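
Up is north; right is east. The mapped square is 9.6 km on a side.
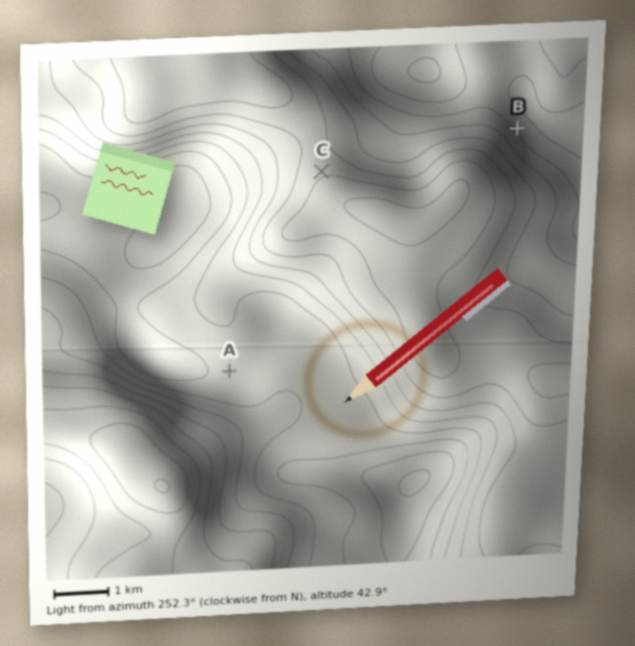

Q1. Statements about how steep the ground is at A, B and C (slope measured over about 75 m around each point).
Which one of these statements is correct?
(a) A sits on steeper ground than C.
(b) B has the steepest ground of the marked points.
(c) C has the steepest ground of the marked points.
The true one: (b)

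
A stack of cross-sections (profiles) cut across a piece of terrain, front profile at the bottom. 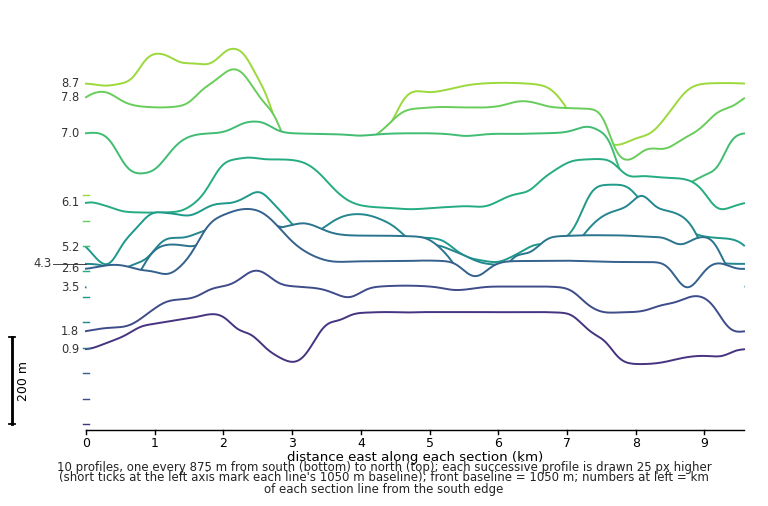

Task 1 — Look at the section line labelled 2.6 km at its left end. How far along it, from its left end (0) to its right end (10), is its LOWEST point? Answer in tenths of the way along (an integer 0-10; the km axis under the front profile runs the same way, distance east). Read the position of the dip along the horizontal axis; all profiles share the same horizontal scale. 9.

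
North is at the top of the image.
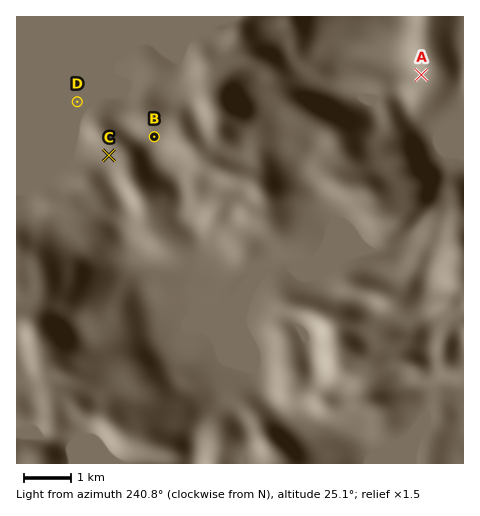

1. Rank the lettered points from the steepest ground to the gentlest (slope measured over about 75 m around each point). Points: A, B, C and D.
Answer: B A C D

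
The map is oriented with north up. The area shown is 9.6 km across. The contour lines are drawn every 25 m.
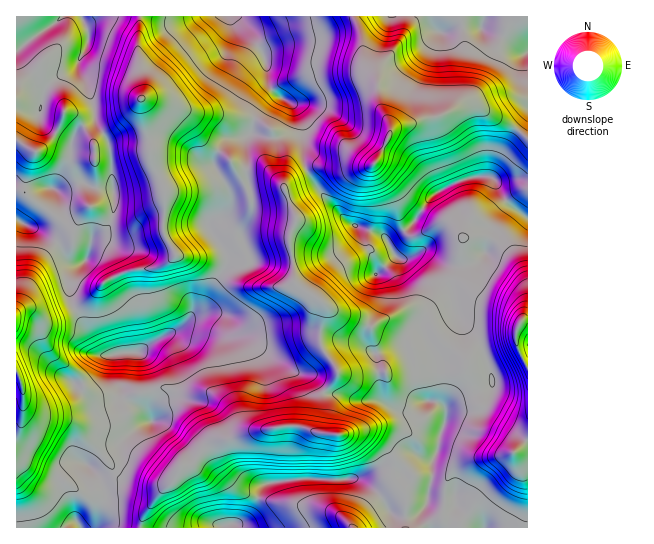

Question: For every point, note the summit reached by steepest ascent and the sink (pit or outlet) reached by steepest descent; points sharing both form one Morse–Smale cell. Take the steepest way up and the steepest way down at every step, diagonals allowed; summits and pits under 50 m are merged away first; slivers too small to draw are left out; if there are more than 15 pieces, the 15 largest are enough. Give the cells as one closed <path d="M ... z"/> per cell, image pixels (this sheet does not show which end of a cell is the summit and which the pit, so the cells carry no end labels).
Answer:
<path d="M262 169l-17 2 6 26-16 6-12 14-14 8 2 6 13 18 4 10-3 10-10 13-11 23-22 22-31 16-14 10 6 4 2 9 6 31-2 18 3 6-14 6-17 15 0 20-2 7-10 7-12 1 7 12 1 10-12 29 46 0 8-18 9-13 19-19 5-11 10-3 19-20 6-4 16-1 23-8 33-6 15 2 17 5 4-38 10-12 5-10 20 3 27-4-6-12-7-30-3-4-36-14-38-29-6-44 7-21-13-32-14-13z"/><path d="M150 99l-9 0-14 18-23 17 7 17 1 34 3 10-2 18-5 14-16 11-7 23-10 6-7 11 4 25 27 52 40-3 12-9 31-16 22-22 11-23 10-13 3-10-4-10-15-20 0-4 12-6 6-6 2-7-1-16-15-25 4-14-17-14-7-11-16-17z"/><path d="M407 309l-26 11-10 7 6 28 8 17-27 3-20-3-5 10-9 9-4 28 1 14-19-6-15-2-33 6-23 8-12 0-6 2-23 23-10 3-5 11-19 19-12 17-4 13 83 1 6-4 12-1 11-10 9-26 4-3 12-3 21-2 47 1 41-9 13 2 12 11 18 7 3-12 0-17 5-11 3-17 5-12 0-13-5-7 1-37-16-30-2-9 2-7-10-7z"/><path d="M486 176l-28 5-23 12-7 8-16 24-23 15-1 3 7 12 4 4 8 0 11-6 7 0 12 10 14 24 5 26 5 9 16 16 14 35 1 12-16 8 4 10 37 22 9 0 2-2 0-57-9-15-3-8 0-12 5-9 7-3 0-138-14-2-17 2z"/><path d="M354 16l-118 1 25 33 6 15 1 18 9 12-7 2-10 10-5 10-4 17 15 3 13 0 8-4 6-8 0-20 10 22 0 30 4 12 8-2 20 1 10-3 24 2 10-9 12-25-2-10-9-17-4-29-12-16-3-26z"/><path d="M25 345l-9 1 0 181 75 1 5-5 9-24-1-10-8-14 9 2 10-5 6-10 0-20 17-15 13-6-10-13-15-7-5-4-2-8-4 10-22 0-14-10-6-8-12-6-23-23z"/><path d="M474 104l-12 0-19 11-21 4-28 9-15 30-10 9-54 0-8 3 12 20 30 33 30 10 8 8 23-14 25-34 23-12 21-5 12 1 6 4 17-2 14 0 0-41-14-11-23-11z"/><path d="M430 16l-75 1 6 18 3 26 12 16 4 29 11 24 31-11 21-4 19-11 12 0 17 12 23 11 13 10 1-84-50-28-17 0-15 7-8 0-6-6z"/><path d="M307 171l-13 5-10 10 12 31-7 21 4 23 0 18 9 10 31 22 37 16 36-18 7 2 13 8 9-10 12-4 6-4-2-14-10-18-8-10-8-6-7 0-11 6-10-2-15-22-33-12-30-33z"/><path d="M475 392l-20 8-10 10 0 12-5 12-3 17-5 11 0 17-3 12-18-7-9-9-7-3-16-1-23 7 18 11 19 26 17 2 8-2 5-6 7 19 98-1 0-102-11 0-30-16-7-6z"/><path d="M235 16l-95 1-3 30 7 40-3 11 20 3 16 8 16 17 7 11 17 14 10-12 23-4 5-18 5-10 10-10 7-2-9-12-1-18-6-15z"/><path d="M18 220l-2 1 0 124 9 0 13 7 23 23 12 6 6 8 14 10 22 0 5-10-1-35-20 1-2-2-26-54-3-21 4-8 8-5-13-5-13-20z"/><path d="M358 479l-60 0-33 5-5 6-8 23-9 8-14 3-5 3 205 0-7-16-4 4-8 2-17-2-13-20z"/><path d="M139 16l-58 1 7 13 0 13-9 18 0 9 6 11 8 21 3 21 7 10 15-8 10-8 16-24-7-46z"/><path d="M66 112l-3 3-8 20-14 14-6 3-19-11 0 41 11 5 16 0 11 2 9 0 15-6 5 0 12 5 18 1-2-38-4-13-4-5-8 9-1 3-13-23-7-7z"/>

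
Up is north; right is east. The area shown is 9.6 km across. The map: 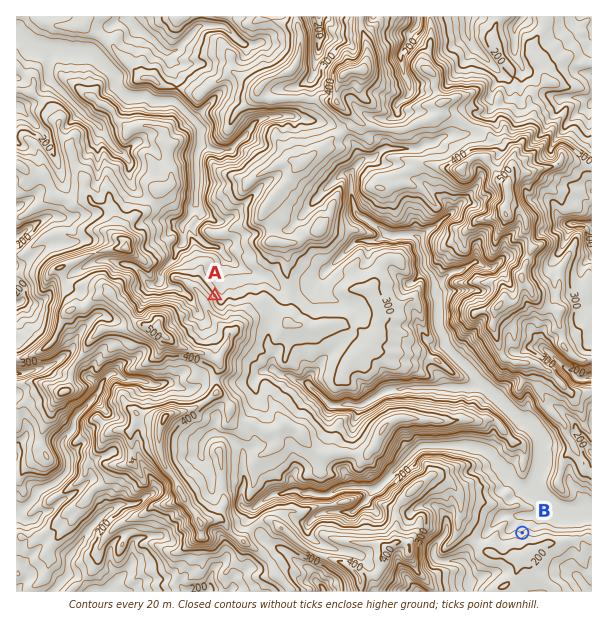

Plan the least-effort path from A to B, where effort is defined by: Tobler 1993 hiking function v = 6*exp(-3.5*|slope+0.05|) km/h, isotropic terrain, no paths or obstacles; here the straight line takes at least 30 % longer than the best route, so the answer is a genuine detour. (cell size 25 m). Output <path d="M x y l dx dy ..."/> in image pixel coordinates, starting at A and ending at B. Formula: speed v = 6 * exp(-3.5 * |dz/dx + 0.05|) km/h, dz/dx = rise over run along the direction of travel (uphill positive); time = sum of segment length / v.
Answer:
<path d="M215 296l1 1 2 3 1 2 3 1 2 0 3-1 3 0 3 1 18 0 15 8 4 0 45 22 11 0 54 27 39 0 21 11 7 7 36 18 3 3 6 3 27 27 6 3 5 5 3 6 0 60 1 3 0 3-1 3-2 1-6 12 0 2-3 6"/>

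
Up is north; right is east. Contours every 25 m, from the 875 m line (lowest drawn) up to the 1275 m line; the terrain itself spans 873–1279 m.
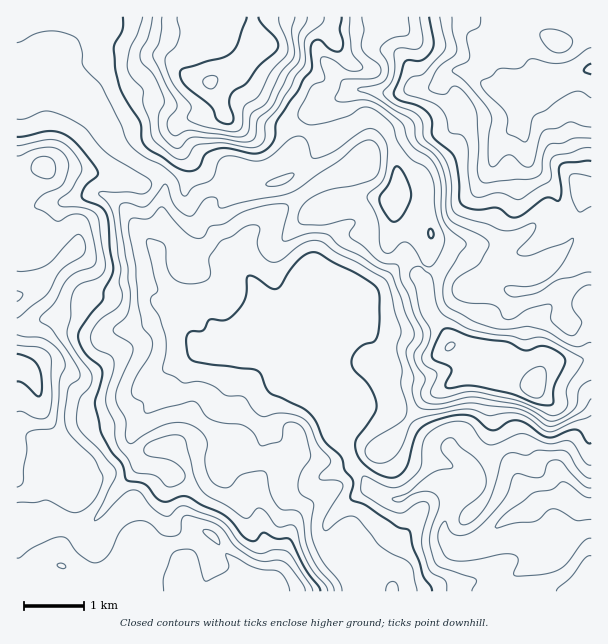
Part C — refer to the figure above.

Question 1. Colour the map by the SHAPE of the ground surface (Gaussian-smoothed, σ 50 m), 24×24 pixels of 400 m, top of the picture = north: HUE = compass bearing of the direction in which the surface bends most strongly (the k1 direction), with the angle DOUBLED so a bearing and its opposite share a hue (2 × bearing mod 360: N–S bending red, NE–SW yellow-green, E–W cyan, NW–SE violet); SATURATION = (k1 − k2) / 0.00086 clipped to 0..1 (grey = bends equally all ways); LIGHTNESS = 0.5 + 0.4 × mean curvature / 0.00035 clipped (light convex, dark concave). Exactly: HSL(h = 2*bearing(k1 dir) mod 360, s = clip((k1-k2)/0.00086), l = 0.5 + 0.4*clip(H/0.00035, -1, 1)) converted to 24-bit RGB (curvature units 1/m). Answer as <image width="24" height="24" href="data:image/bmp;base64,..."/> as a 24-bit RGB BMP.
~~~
<image width="24" height="24" href="data:image/bmp;base64,Qk32BgAAAAAAADYAAAAoAAAAGAAAABgAAAABABgAAAAAAMAGAAATCwAAEwsAAAAAAAAAAAAAl1FynlZBSs1zc1iwY5BuQ1KGz86ZWF6VZJqnf267tNXlz/DcdGzlgQCdZXuMmrifnNeWTV3eh1zTym3DPp6WV625Ula82p6uUWW2kq3QY2yzbkyDvnd3Q2V0k8iQrGSWUs11VP3wqiVG8NyWIwwpnU+GapiJaptt3daFHjxBQT0ZnlZhtoKlflqTOG5Kk9VjV35fiphdjGsxSGKJt4+LfLm/Nh+Mo+z30frmJAcsSNk5+bWRDQsorXh2h5+abY6t74+BDAYt+1hUBFUSTaBKiGqguI+QNsqncYNIiDxq27iQBWlLyJZ8Ys6JGGDcitw+jCUifCNijcpEwrtB3kDMEpI9ftKhXAkO9EZco1T+Fn3s+MXeHHlVIVkjmLo4aTYOas3QQnuvwqRm6o2uALBvzT1wR0sf0dc2SSxLhb2as1hrrqNJJWsv8MSwMwAd6bYpAJYBViUEMp9B2K1MhUensUx0MB2X53RNP8RJekiDl+W3kti6dRmrsxM8Tb5YpcRVS2d7Q4U7xGN8wUplhdrikgDD4yb/tOOsccCqOFC2mVKZx7dPdS5ixrtRIwkq1eejmCMmGdsrT7A7qHI+Ey9FQ73T4K3ao33CamW5oaa+Kyd+5/jTKyCraB5hJ8OK973U10dXGyUSPj4g05tYTpGKZwgzi/8KAOMVm1e8vPCzM0JdY7pXakORLXZih6BPsIBZU2dkp6RlMZCguuI2exBQbYebaH1nRV05/ypu50BKFEMqh64ULQYGD8Ibzv3tEY7/WM9v2K1vijaqj71lLk5GQZB1S6SUuY59e2OhqoiBXlR2iFNNgmlygXtldIR3VEWOMG7O/8z468j/tsz8ucr/zfT+Mqt/aSVowM3swovbgtbo01HevGLDU5JvO35JXWtHfndYhG9qnnODdGl/fHCReXqRgpKQRStkw0Lo+PZUOsgvpGNLRcGXV9dQ3b7vg2P3kpg02ZZZVSobKkAjtIZKwo/AZEyNfl52gIVgZ3dXiINZa3aBeo6EdYGDi3eGN0mHHmgd1/R8z+f4h737vYPyNdnL3qYejw8SYYkheJMnv2unnU2bOtBHPYaRhE53g2SFm4toY36LloeNbIeEcYN2d396b2l+bTV8vkq0tv+9fzo1lFgsGFIv3oVnfiFG0H414LPsy699OUw1ico5ldKLMiJpkUBpY49QjLWZXV+RkIZlbo+BdnaCfnZzZEFFSSBJle2K7+ZkFyATfoUzUjYbL1EOzi7DnszXd1pS5XOmsWHExfDVRn24NSlzrlrCjL2oZI5ccTxoxpJYNXwzaElJZSgfeCI5DOp1muJm25dXRD+bTKeUYp3hyKPsJ918LIwffV2BUpKV79/QuMF0MzeDTiFTfJhDyI5LdmtIO3OFtZLM6WiQFCIrj8bfa6fm4sO0MVaK1/bJcInij4PXi0jWKIcxyEB1t2OSWZF5NbjH3PPY6LzXMgMxQ64pfihzgdxZzmmJMV4vF0gc5WLO5NP1K8eZOCtI6NN/JZSPy/+dHzRWrFGHN3CI6JnEKzJ5yJBdl5NSi4cUIVMANw4AnBuNnunIBUrXxodPMrit36DxqW7qAJkxHrwpunXbN0P2+NPcVHbE+fi3CScuMn6Hs1WwUoqwrBGl7Oa8q1/h3urtgIrYSXrvlMDugQArlVcMhNl7PX2FSEsWSrAf4JDUyVIjHlkUHkgo//s7iEnP7PfUhzOeDzEytsFOMQ5JavG3p927QXDJ6cnNvzysfD5YXgg8ykzX3vW+Xx4NLg4FUP8oO/zBJGllvnyj3naSDCcmf/9VIOZBlRo/1VmHMVGFOb46Dgxef9xuqLpxSVktm5Enizk7fjN7cE58PHGg99Tvxov/ztf9zf7vWmUVJHF/TrKwwpHbsYv5zP/03IrnTy2UuZFNrWq5LmWTLra9n4VLdpU7bIB1jItxkXpvbTV1f2WhObKVbjURsZ0vlOFjyTJv3Mq8H3JwLm0sEXcen+kAMzMAUDwKnh53qeafiDGvbypIN3tCS7KnxIW0hHF+mGdojViKUVaQuXSSTiJlve3VrdTl4Kfdtn6lyoJsc5Q/GcDctANni/f/vfL2aA5nBVUFmZMBhylCjWBue45OSGIXR3QWZYNZcn5kgmmAWmSQVIGyioHcsdNzgYZDbXFExnaN3r7V1/TwIwAzw//NcIYfhgQKi99DmKjgT6nkdUGGfJ2MiD+a0snmTTvIknOsV3GdZKeASIZ7S2hag1BUtIx3sbKHYnaAgq9gts5i2hhNDVjgteF9Pi+Ho3nKpuKrZoOOaCx6Z4ufgHSVY6KvkahjtF6q"/>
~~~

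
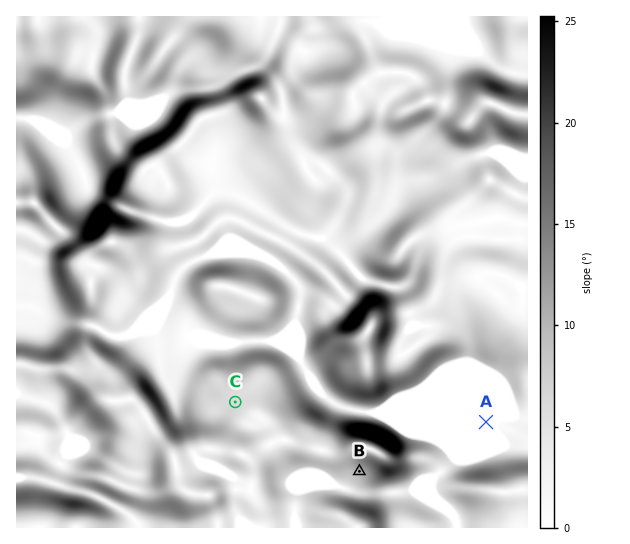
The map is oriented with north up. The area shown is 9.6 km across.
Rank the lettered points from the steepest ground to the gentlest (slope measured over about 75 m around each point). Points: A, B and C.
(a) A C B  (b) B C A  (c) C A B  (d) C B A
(b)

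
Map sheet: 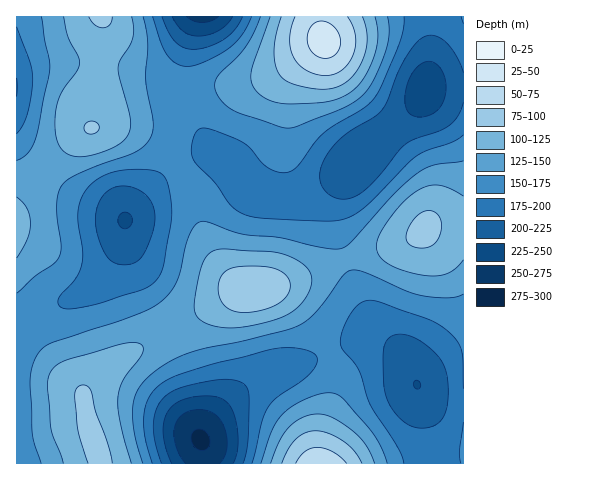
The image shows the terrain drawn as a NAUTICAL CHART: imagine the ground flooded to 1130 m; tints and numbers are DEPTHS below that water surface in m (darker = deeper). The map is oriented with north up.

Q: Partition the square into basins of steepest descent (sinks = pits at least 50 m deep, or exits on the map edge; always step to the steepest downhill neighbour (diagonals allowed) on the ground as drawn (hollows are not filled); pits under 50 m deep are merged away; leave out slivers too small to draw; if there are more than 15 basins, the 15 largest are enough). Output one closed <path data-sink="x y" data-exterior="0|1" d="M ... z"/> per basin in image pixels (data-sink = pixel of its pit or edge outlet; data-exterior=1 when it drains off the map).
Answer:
<path data-sink="425 89" data-exterior="0" d="M463 16l-142 0-1 9 4 16-43 30-11 6-33 8-77 3-27 5-25 9-8 8-8 17 31 1 25 8 13 8 10 11 13 21 9 20 12 41 13 25 12 15 15 12 15 0 21-5 62-24 56-15 15-7 14-12 36-3z"/><path data-sink="125 221" data-exterior="0" d="M117 127l-22 0-14 7-30 28-35 44 1 98 43 65 23 26 4-7 11-12 22-17 108-62 11-6 10-1-13-7-22-27-9-19-14-47-24-40-19-14z"/><path data-sink="201 440" data-exterior="0" d="M272 289l-29 1-15 7-108 62-33 29-3 5 1 16 16 55 218-1 3-30 12-42 2-13-4-18-9-20-21-28-15-15z"/><path data-sink="417 384" data-exterior="0" d="M463 224l-35 2-14 12-15 7-45 11-59 24-34 8 15 2 18 14 24 29 14 27 4 18-2 13-12 42-2 31 144-1z"/><path data-sink="203 17" data-exterior="1" d="M320 16l-218 0-2 58-8 52 8-16 8-8 25-9 27-5 77-3 33-8 11-6 43-30z"/><path data-sink="17 87" data-exterior="1" d="M101 16l-85 1 1 188 34-43 23-22 18-13 9-67 1-42z"/>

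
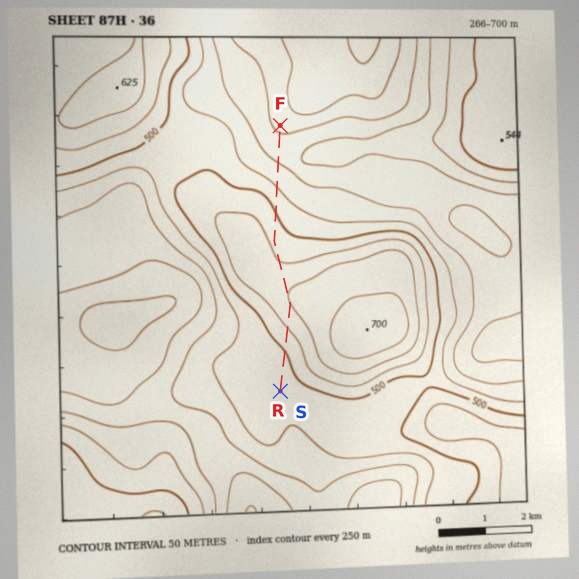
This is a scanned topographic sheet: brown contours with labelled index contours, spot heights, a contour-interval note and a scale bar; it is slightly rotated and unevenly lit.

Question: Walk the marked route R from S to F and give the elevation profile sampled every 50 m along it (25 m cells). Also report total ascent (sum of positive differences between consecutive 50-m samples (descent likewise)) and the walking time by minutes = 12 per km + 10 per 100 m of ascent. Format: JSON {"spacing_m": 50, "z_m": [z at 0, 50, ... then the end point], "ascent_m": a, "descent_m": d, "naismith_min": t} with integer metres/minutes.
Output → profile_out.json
{"spacing_m": 50, "z_m": [472, 473, 474, 475, 476, 477, 478, 480, 481, 482, 484, 486, 488, 490, 493, 496, 500, 504, 508, 513, 518, 524, 529, 535, 541, 547, 553, 558, 564, 570, 575, 580, 585, 590, 594, 598, 600, 601, 601, 600, 599, 597, 594, 591, 587, 583, 578, 573, 569, 564, 560, 556, 553, 551, 549, 547, 546, 544, 543, 542, 541, 539, 537, 534, 531, 527, 524, 520, 517, 514, 510, 507, 503, 500, 497, 493, 489, 485, 481, 476, 471, 465, 459, 453, 447, 441, 435, 429, 423, 418, 414, 409, 405, 402, 398, 395, 392, 388, 384, 380, 376, 372, 367, 362, 357, 353, 349, 345, 341, 339], "ascent_m": 129, "descent_m": 262, "naismith_min": 78}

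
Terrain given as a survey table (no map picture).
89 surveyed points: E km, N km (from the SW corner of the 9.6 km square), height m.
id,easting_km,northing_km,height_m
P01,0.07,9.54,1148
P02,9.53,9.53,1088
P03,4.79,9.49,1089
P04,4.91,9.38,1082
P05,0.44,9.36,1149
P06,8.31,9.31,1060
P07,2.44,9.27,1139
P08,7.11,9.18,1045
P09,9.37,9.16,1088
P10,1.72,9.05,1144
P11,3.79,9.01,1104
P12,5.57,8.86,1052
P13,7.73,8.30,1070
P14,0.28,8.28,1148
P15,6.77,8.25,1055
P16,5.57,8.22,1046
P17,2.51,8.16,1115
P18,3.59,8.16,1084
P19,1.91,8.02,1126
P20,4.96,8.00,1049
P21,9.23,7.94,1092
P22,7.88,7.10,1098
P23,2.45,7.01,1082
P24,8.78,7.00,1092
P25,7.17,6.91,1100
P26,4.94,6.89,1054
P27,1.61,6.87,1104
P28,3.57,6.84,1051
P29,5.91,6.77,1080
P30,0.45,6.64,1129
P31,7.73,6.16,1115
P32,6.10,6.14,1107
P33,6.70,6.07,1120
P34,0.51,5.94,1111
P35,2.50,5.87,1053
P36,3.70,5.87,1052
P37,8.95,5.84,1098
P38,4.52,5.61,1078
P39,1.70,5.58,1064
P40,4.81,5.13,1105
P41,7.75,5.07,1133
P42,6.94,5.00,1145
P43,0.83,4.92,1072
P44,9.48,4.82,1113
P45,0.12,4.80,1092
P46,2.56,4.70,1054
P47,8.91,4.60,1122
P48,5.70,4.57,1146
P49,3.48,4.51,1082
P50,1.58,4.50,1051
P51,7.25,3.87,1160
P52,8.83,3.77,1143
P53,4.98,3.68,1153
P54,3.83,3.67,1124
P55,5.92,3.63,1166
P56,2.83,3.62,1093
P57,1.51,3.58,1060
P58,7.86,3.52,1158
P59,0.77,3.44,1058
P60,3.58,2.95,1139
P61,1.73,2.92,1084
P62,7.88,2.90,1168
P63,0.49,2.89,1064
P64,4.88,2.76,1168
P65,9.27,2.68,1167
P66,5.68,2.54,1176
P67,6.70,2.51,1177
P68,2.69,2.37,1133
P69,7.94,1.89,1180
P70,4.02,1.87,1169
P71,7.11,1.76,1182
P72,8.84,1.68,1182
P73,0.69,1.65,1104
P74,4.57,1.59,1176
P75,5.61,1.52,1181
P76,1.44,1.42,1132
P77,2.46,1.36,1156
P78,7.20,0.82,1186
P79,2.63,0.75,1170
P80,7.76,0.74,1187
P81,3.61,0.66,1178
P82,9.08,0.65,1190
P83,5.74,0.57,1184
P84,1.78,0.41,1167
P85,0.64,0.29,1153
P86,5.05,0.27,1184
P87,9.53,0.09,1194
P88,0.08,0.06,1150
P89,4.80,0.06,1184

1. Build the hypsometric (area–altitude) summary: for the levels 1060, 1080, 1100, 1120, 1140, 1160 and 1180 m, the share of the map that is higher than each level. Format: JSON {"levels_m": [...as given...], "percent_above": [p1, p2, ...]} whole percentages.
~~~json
{"levels_m": [1060, 1080, 1100, 1120, 1140, 1160, 1180], "percent_above": [86, 74, 60, 49, 38, 25, 10]}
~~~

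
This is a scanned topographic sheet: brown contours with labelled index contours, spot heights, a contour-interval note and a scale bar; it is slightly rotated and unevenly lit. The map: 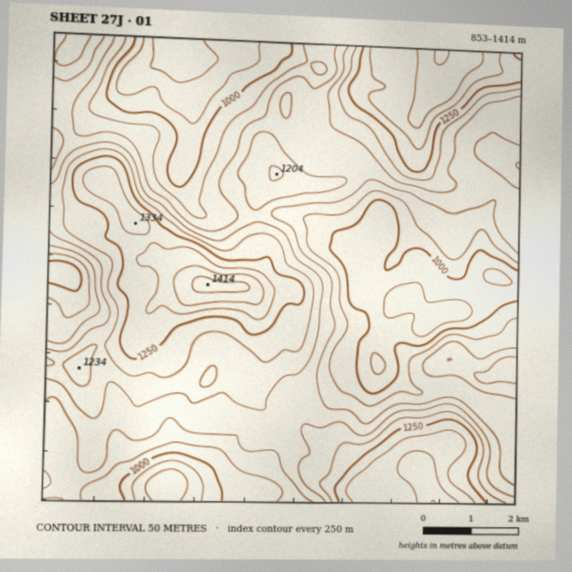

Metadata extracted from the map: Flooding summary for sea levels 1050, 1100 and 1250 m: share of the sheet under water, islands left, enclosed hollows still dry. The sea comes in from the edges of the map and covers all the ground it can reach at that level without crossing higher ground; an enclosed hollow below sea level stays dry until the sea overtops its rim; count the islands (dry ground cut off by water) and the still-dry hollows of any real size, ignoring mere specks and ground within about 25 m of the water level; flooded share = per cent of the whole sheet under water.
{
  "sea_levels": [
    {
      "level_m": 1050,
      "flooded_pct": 25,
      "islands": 0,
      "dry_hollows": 0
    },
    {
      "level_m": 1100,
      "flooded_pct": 41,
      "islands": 0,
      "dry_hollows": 0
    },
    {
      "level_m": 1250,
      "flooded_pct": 82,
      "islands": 1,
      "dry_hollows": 0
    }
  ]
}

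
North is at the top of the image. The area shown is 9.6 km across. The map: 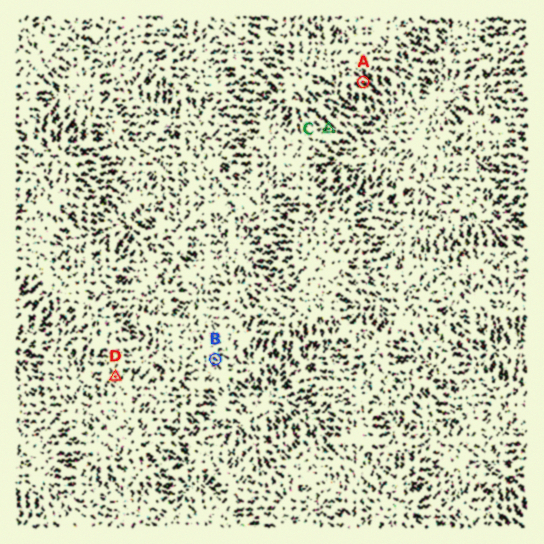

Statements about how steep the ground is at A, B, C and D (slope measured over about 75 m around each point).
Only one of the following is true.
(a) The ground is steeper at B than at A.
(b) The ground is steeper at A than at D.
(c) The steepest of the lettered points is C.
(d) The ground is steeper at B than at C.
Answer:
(b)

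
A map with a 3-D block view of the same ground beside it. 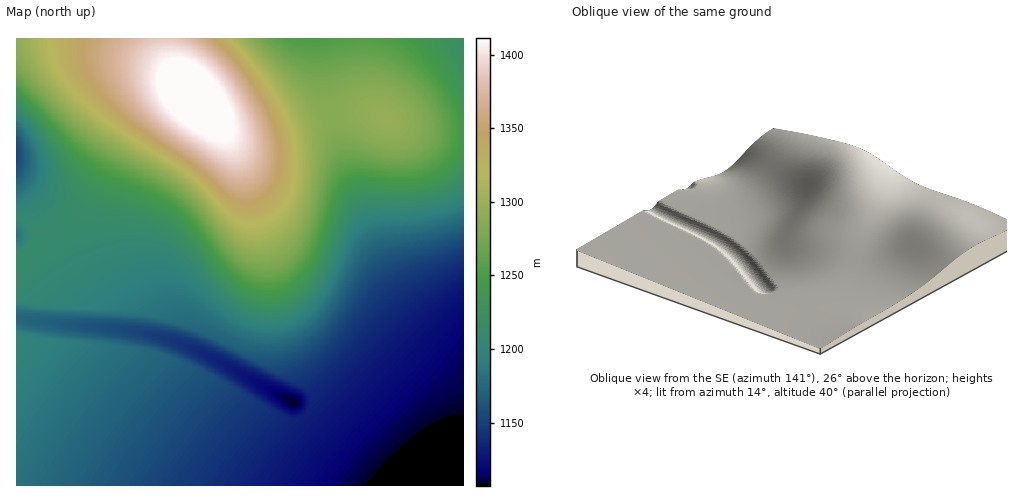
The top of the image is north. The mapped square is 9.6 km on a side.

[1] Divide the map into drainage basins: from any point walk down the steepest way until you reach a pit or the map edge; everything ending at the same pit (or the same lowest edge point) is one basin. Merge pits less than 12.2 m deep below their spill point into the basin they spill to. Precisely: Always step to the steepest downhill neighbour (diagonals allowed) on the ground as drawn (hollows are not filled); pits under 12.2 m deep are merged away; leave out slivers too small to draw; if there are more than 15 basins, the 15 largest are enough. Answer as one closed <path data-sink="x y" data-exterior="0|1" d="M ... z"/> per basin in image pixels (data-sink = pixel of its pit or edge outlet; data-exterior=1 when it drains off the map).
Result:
<path data-sink="463 485" data-exterior="1" d="M362 38l-197 1 2 14 7 16 17 24 32 37 17 30 26 83 21 102 10 25 15 24-2 17-6 6-9 4-14-3-95-52-38-13-36-6-65-5-30-4 0 148 447-1 0-354-53-3-19-6-13-7-9-12-5-15z"/><path data-sink="293 401" data-exterior="0" d="M189 93l-18 2-25 14-17 18-36 64-20 26-14 12-25 13-9 11-9 4 0 80 31 5 75 6 39 8 25 10 35 17 60 35 14 3 9-4 6-6 2-17-15-24-10-25-10-38-8-50-23-81-7-18-16-28z"/><path data-sink="17 154" data-exterior="1" d="M165 38l-149 1 0 178 10 4 5 5 4 7-1 9 25-13 22-21 15-22 24-45 13-18 13-14 25-14 8-2 12 0-22-33z"/><path data-sink="463 39" data-exterior="1" d="M463 38l-100 0 1 43 3 16 6 12 10 8 28 11 17 2 35 0z"/><path data-sink="17 235" data-exterior="1" d="M18 218l-2 0 1 38 8-3 10-14 0-6-4-7-5-5z"/>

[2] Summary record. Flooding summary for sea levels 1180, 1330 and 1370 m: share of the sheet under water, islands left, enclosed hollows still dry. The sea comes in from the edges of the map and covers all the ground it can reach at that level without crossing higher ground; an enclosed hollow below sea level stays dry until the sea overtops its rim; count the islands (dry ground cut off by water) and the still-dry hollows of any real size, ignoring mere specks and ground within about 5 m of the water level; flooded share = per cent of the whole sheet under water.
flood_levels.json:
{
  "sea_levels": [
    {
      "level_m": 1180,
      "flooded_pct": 38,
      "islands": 0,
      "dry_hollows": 0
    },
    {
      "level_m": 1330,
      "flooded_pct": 88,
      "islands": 0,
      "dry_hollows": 0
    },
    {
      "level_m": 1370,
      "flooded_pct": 93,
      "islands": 0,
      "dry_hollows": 0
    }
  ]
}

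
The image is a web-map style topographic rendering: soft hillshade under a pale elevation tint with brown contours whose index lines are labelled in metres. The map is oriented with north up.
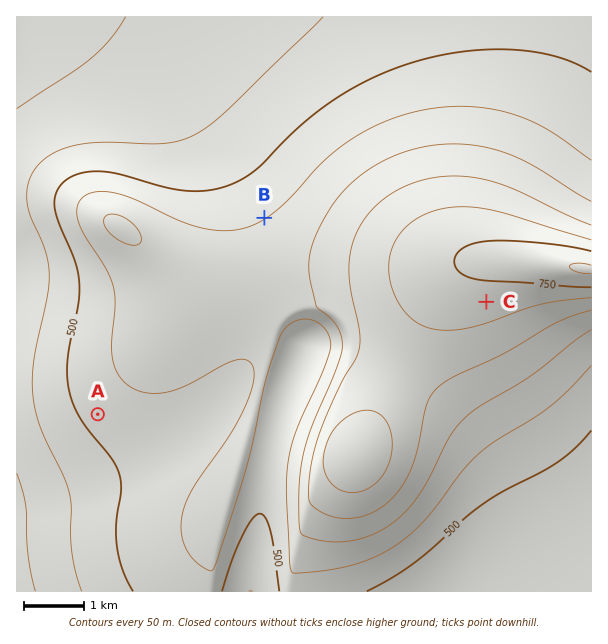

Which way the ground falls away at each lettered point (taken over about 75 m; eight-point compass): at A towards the SW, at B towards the NW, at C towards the S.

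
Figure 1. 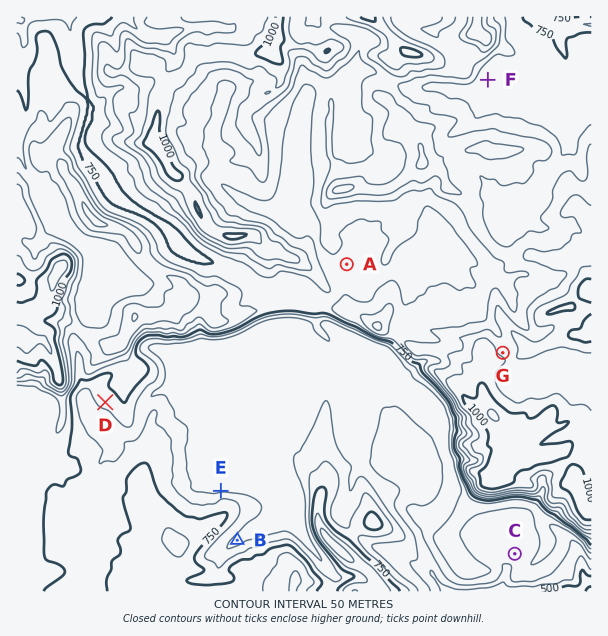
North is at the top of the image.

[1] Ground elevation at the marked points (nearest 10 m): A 780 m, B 640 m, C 640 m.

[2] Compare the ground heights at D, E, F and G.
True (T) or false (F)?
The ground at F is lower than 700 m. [F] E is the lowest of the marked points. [T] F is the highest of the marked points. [F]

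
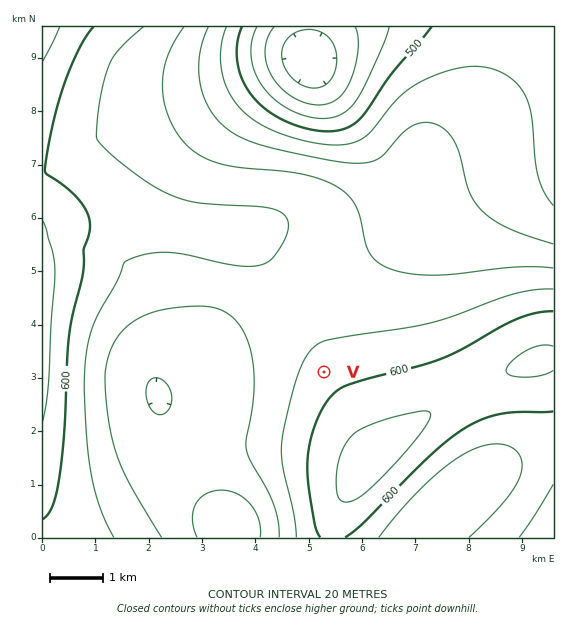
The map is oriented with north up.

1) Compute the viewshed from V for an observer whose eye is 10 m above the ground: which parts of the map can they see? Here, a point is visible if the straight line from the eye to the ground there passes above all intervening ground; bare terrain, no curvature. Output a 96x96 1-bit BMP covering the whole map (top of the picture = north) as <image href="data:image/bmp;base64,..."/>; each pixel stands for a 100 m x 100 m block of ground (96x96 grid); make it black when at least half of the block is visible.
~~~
<image width="96" height="96" href="data:image/bmp;base64,Qk2+BAAAAAAAAD4AAAAoAAAAYAAAAGAAAAABAAEAAAAAAIAEAAATCwAAEwsAAAIAAAAAAAAA////AAAAAAD////8AAAAAAAAAAD////8AAAAAAAAAAD////8AAAAAAAAAAD////8AAAAAAAAAAD////8AAAAAAAAAAD////8AAAAAAAAAAD////8AAAAAAAAAAD////+AAAAAAAAAAD////+AAAAAAAAAAD/////AAAAAAAAAAD/////AAAAAAAAAAD/////gAAAAAAAAAD/////wAAAAAAAAAD/////4AAAAAAAAAD/////8AAAAAAAAAD//////AADgAAAAAD//////gAP4AAAAAD//////4A/8AAAAAD//////8B//gAAAAD///////H//wAAAAD//////////8AAAAD//////////+AAAAD///////////gAAAD///////////wAAAD///////////8AAAD///////////+AAAD////////////gAAD////////////4AAD/////////////AAD/////////////4AD//////////////AD//////////////4D//////////////8D//////////////+D///////////////D///////////////D///////////////D///////////////j///////////////j///////////////D///////////////D///////////////D//////////////+D//////////////+D//////////////8D//////////////4D//////////////gD//////////////AD/////////////8AD/////////////4AD/////////////wAD/////////////gAD/////////////gAD/////////////gAD/////////////gAD/////////////wAD/////////////wAD/////////////wAD////4A///////4AD////gAH//////4AD///+AAA//////8AD///4AAAH/////8AD///wAAAAP////+AD///gAAAAAA///+AD///AAAAAAAf///AB//+AAAAAAAf///AAf/+AAAAAAAP///gAH/8AAAAAAAP///wAB/4AAAAAAAP///wDA/wAAAAAAAP///4Dx/gAAAAAAAP///8D//gAAAAAAAH////D//AAAAAAAAH////j//AAAAAAAAH////z//AAAAAAAAH////7/+AAAAAAAAD+B////+AAAAAAAAAAAf///+AAAAAAAAAAAf////AAAAAAAAAAAP////AAAAAAAAAAAP////AAAAAAAAAAAH////AAAAAAAAAAAD////AAAAAAAAAAAD////gAAAAAAAAAAB////gAAAAAAAAAAB////gAAAAAAAAAAA////wAAAAAAAAAAA////wAAAAAAAAAAAf///4AAAAAAAAAAAP///8AAAAAAAAAAAD///+AAAAAAAAAAAA////AAAAAAAAAAAAf///wAAAAAAAAAAAP///4AAAAAAAAAAAH///8AAAAAAAAAAAH///+AAAAAAAAAAAA="/>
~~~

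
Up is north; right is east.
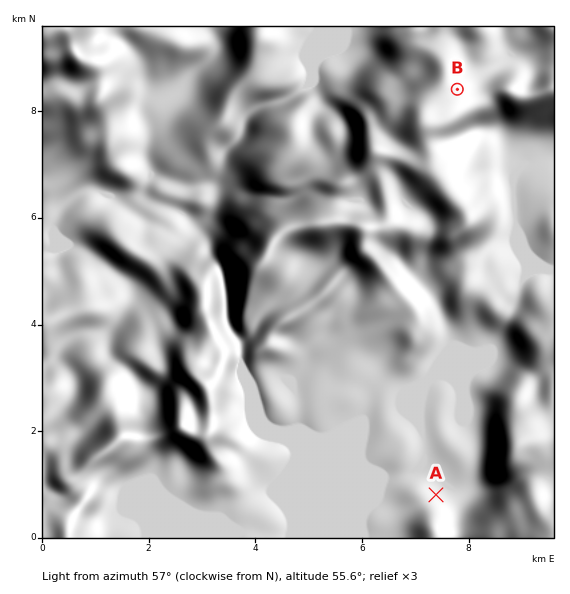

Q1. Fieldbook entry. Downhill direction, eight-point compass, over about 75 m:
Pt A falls NE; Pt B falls NE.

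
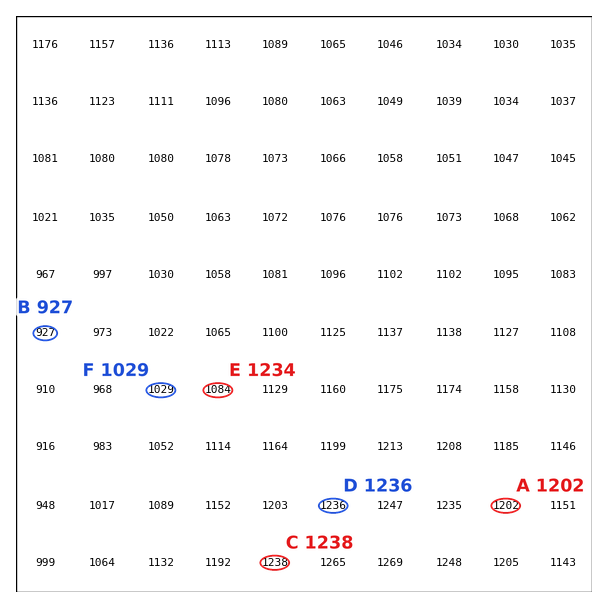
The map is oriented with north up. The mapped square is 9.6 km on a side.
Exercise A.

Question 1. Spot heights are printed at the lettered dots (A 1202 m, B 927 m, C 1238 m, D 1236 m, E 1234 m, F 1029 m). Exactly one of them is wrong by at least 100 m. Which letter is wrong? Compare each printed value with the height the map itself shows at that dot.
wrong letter E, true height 1084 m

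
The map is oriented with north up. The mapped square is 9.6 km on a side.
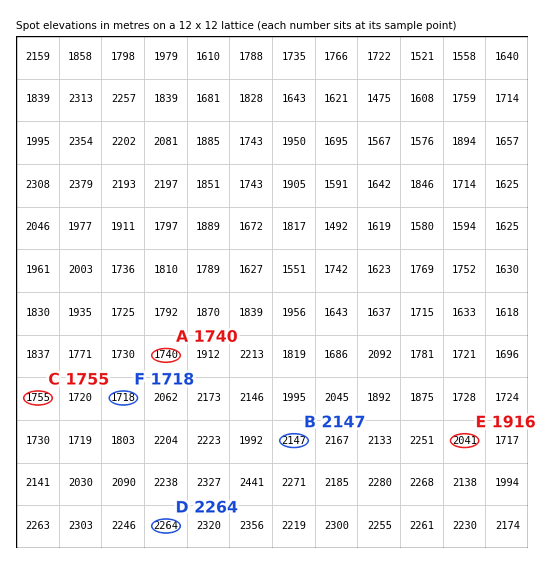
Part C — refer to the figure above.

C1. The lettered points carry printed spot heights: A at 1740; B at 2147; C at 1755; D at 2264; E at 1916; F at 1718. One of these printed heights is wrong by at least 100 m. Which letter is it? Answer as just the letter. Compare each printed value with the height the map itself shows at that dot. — E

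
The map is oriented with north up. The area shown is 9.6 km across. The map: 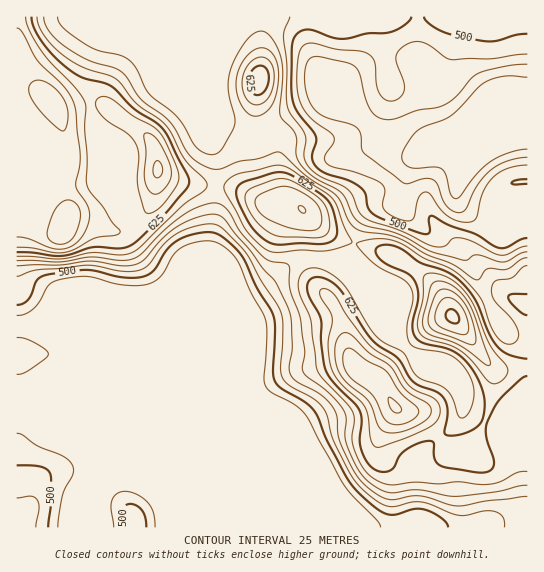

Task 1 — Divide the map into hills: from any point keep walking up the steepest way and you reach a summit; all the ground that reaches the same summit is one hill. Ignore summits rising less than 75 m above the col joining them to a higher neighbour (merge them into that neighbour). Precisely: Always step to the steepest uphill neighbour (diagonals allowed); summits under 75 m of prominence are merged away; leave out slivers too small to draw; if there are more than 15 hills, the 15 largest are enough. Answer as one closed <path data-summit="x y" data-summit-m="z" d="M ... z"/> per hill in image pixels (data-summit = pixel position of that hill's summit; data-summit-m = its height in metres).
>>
<path data-summit="453 317" data-summit-m="755" d="M527 16l-407 1 4 16 7 6 7 0 37-16 48 0 36-3 24 5 8 4 12 12 16 32 59 60 37 19 7 0 15-7 6 1-24 9-7 7-4 8-5 28-4 6-20 3-11 7-11 19-7 24-23 4 7 3 17 15 9 16 33 35 3 7 15 16 20 19 14 7 10 8 8 15 0 5 7 8 44 16 11 8-1 80-3 4-30 1-10 4 47-1z"/><path data-summit="65 225" data-summit-m="725" d="M119 16l-103 1 0 309 21-1 42 16 18 17 19 27 0 17-23 55 4 14-4 16 1 8 3-8 8-7 9-4 10-14 84-203 8-64 0-37-3-15 12-28-4-21 0-20 7-20 12-19 13-13-78 1-37 16-7 0-7-6z"/><path data-summit="395 407" data-summit-m="728" d="M317 259l-12 0-12 4-26 21-27 14-37 89-88 88 19 2 16 10 11 11 4 8 4 22 14 0 46-46 8-17 12-8 16 2 13 6 7 9 0 11-10 8-84 35 288 0 12-4 30-1 4-9 0-75-11-8-44-16-7-8 0-5-8-15-10-8-14-7-30-29-8-13-33-35-9-16-21-18z"/><path data-summit="302 210" data-summit-m="701" d="M319 100l-5 0-19 9-40 24-10-1-18-7-3-8-11 26 3 15 0 37-7 60-87 213 81-81 37-89 23-11 32-26 10-2 28 1 17-3 7-24 11-19 11-7 20-3 4-6 5-28 4-8 7-7 24-9-6-1-15 7-7 0-21-12-12-4-21-20-15-4z"/><path data-summit="259 79" data-summit-m="645" d="M259 20l-5 1-14 14-16 28-3 11 0 20 6 31 18 7 10 1 59-33 5 0 35 15 5-1-40-41-14-28-14-16-12-5z"/>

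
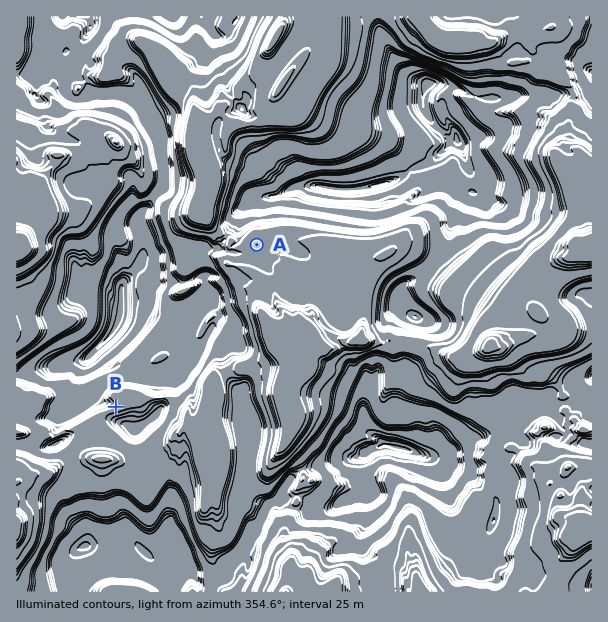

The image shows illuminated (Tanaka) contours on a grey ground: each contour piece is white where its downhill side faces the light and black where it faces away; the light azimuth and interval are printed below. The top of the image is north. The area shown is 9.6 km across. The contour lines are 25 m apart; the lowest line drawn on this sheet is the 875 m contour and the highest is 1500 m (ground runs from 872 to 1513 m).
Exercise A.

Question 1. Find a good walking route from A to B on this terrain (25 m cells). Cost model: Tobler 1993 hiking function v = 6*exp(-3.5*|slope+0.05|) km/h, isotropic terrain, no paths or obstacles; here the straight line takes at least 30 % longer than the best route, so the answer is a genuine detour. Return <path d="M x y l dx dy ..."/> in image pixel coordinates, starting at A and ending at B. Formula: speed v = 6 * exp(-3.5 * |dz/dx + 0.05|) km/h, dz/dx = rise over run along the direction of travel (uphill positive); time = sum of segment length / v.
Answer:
<path d="M257 245l-21 42 0 19 6 12 0 5-3 6-30 30-8 15-3 3-1 3-11 10-3 2-3 3-3 1-10 0-3 2-9 0-15 7-14 0-3 2-7 0"/>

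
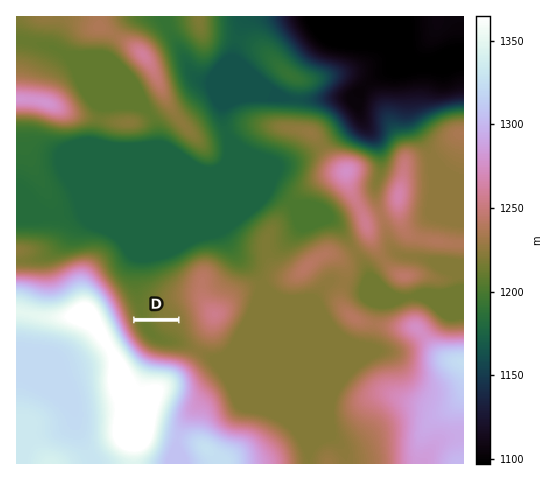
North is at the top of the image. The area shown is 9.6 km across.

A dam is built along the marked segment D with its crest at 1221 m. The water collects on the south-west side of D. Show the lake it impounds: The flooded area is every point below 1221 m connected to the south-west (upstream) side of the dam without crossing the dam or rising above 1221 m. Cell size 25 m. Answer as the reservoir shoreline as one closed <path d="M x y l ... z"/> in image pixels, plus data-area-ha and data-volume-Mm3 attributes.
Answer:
<path d="M175 322l-39 0-1 1 7 13 6 7 7 3 11 2 20-1 2-1 0-4-13-20z" data-area-ha="48" data-volume-Mm3="2.27"/>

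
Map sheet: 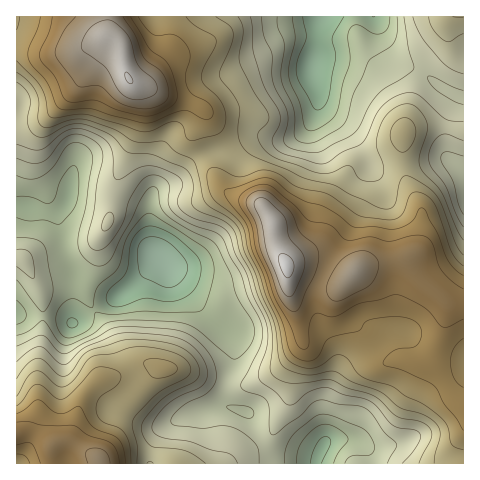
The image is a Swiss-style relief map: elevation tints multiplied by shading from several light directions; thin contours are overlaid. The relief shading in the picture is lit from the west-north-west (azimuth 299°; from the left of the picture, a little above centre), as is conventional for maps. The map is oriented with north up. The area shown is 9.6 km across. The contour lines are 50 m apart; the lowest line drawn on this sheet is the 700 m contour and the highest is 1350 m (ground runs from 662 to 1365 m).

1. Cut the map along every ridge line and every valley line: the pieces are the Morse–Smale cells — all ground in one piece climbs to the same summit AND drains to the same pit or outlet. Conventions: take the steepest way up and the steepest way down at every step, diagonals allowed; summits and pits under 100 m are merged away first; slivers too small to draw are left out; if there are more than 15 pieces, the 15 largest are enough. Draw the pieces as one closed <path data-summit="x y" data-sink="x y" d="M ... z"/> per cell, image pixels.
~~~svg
<path data-summit="286 265" data-sink="322 17" d="M375 16l-55 1-4 33-5 16 7 25 0 13-8 21-10 10-17 6-24-1-21 15-27-4-9 4 23 36 11 6 21 6 9 7 8 14 3 24 11 20 13 2 27 12 12 2 6-2 14-14 18-6 24-3 7-4 5 17 9 11 24 20 16 1 1-206-25-12-18-14-29-12-11-15z"/><path data-summit="286 265" data-sink="159 258" d="M202 156l-6 2-22 24-16 7-5 5-4 12-1 18 0-7-7-9-30-10-42-4-3 9-11 9-15-1-13-5-10 0-1 108 44 3 15 6 57-36 25-28 3 0 39 48 33 29 2 6 0 16-9 28-1 16 1 3 5 3 18 5 17 29 7-7 17-35 3-26 11-24-5-30-9-27-1-24-13-28-1-17-8-14-9-7-21-6-11-6z"/><path data-summit="98 459" data-sink="159 258" d="M160 259l-3 0-25 28-57 36-15-6-44-2 1 149 211 0 8-8 28-14-14-27-5-3-20-6-1-4 1-16 9-28 0-16-2-6-33-29z"/><path data-summit="129 78" data-sink="159 258" d="M169 16l-153 1 0 78 5 4-5 16 1 91 10 0 13 5 15 1 11-9 3-9 42 4 30 10 5 5 3 10 0-17 4-12 5-5 16-7 22-24 6-3-7-19 7-14 2-12-11-6-33-10-27-11 12-2 22-27 3-9z"/><path data-summit="286 265" data-sink="322 447" d="M291 268l-3 1 0 17 10 34 5 30-11 24-3 26-17 35-8 7 15 12 37 4 0 6 147 0 1-58-12-10-20-32 0-4-7 4-8 0-24-6-23-25-12-7-12-14-6-12 0-9 6-9-6 2-8-1-20-9z"/><path data-summit="129 78" data-sink="322 17" d="M320 16l-149 0-1 29-3 9-22 27-12 2 27 11 33 10 11 6-2 12-7 14 7 19 9-4 27 4 21-15 24 1 10-3 7-3 10-10 8-21 0-13-7-25 5-16z"/><path data-summit="286 265" data-sink="159 258" d="M409 255l-7 4-33 5-13 6-16 21 2 13 11 17 17 12 23 25 24 6 8 0 7-5 0 5 20 32 11 10 1-101-17-2-24-20-9-11z"/><path data-summit="463 17" data-sink="322 17" d="M463 16l-87 0-1 3 6 26 11 15 29 12 18 14 24 12z"/><path data-summit="98 459" data-sink="322 447" d="M265 443l-29 13-8 7 87 1 2-3-1-3-37-4z"/>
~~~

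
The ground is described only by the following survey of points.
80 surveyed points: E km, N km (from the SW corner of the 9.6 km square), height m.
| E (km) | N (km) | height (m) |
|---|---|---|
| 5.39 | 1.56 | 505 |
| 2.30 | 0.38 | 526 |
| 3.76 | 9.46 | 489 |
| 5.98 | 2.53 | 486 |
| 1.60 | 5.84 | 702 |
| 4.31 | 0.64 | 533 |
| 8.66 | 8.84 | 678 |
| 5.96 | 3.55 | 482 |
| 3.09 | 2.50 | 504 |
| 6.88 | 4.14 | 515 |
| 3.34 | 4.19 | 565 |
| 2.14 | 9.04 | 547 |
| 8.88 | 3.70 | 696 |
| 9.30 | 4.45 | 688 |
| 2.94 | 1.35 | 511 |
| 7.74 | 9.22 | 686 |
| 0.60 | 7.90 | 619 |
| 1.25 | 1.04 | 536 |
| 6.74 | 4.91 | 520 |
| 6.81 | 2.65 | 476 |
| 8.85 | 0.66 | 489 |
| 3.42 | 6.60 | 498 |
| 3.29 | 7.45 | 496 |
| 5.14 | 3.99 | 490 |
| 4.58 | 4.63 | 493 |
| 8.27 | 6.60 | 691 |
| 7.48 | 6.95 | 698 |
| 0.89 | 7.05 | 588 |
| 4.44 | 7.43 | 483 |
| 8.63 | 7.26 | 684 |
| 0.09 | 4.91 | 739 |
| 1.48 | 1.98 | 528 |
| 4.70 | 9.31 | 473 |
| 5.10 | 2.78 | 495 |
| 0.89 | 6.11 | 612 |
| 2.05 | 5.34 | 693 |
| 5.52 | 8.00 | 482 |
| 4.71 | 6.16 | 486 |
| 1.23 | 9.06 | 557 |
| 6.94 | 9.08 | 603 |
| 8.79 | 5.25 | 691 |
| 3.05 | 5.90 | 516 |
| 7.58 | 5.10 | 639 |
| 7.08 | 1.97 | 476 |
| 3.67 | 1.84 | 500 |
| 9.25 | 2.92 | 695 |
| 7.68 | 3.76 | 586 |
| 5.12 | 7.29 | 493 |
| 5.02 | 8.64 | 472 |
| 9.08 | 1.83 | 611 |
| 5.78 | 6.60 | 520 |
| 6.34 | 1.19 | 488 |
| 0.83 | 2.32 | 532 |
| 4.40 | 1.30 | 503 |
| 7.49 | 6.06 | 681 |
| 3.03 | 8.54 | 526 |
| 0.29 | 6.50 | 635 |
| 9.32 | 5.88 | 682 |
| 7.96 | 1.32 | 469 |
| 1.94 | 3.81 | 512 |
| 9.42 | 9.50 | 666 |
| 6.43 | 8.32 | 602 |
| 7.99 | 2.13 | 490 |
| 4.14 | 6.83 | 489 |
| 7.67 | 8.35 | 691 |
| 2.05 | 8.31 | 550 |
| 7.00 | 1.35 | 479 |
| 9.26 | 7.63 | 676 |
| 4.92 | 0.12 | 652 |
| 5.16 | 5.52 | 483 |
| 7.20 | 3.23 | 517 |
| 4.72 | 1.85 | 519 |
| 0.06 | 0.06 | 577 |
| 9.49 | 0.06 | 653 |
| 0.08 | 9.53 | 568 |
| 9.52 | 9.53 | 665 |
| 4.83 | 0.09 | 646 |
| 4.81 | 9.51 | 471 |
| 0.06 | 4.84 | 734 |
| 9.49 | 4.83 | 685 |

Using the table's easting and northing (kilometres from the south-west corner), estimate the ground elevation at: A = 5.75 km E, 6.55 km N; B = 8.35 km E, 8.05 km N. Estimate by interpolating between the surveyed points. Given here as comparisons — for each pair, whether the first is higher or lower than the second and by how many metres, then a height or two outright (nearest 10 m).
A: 160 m lower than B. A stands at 520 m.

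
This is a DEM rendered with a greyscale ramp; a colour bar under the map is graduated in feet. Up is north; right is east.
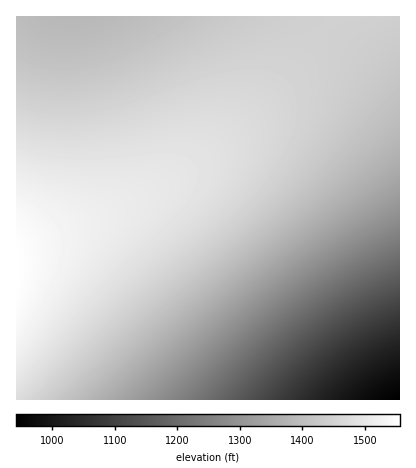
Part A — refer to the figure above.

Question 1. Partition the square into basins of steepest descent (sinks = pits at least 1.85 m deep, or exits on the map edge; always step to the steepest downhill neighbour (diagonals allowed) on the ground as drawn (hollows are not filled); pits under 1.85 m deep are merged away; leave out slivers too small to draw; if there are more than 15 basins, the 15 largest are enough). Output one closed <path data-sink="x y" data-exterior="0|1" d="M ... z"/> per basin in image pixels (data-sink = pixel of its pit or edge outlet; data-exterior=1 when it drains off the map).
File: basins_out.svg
<path data-sink="400 400" data-exterior="1" d="M400 16l-66 0-27 40-21 24-40 40-54 46-28 18-30 16-118 48 0 152 384 0z"/><path data-sink="72 16" data-exterior="1" d="M334 16l-318 0 0 232 104-41 38-19 34-22 54-46 40-40 33-40z"/>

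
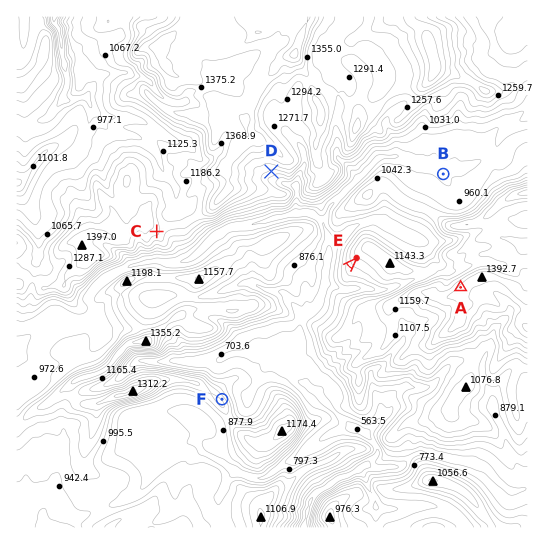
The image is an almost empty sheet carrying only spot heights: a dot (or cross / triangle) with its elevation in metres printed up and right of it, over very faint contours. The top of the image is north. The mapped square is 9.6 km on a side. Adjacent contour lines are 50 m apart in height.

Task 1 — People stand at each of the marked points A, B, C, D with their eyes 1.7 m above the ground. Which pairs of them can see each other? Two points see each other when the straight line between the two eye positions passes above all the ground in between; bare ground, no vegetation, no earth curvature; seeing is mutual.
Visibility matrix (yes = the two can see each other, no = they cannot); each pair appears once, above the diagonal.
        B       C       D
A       no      yes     yes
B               no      no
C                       no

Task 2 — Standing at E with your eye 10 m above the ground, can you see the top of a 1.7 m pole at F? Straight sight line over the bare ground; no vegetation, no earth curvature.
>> yes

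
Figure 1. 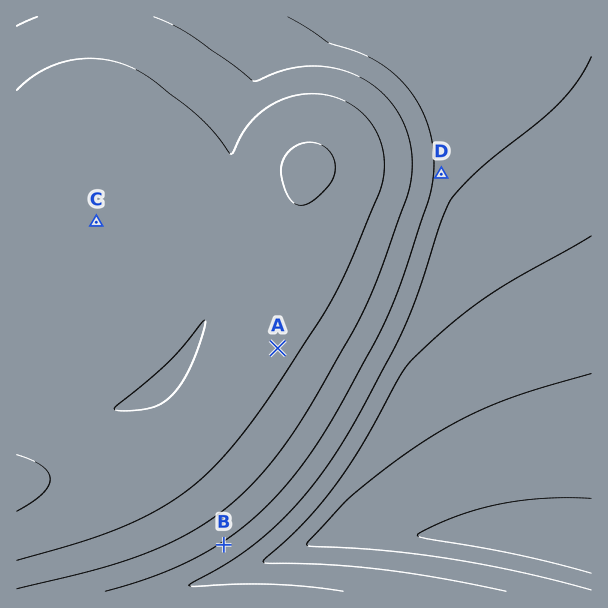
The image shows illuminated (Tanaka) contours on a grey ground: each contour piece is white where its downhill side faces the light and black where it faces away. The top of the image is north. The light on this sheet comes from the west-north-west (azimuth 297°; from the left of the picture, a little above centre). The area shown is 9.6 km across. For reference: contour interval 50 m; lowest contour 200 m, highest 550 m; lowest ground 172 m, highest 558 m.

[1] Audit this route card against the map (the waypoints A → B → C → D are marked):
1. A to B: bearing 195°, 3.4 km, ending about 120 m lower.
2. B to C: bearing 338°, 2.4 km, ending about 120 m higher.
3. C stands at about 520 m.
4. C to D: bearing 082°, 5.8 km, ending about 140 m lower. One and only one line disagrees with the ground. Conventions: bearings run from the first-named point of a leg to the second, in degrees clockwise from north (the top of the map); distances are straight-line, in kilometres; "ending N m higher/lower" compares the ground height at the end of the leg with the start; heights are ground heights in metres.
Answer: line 2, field distance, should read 5.8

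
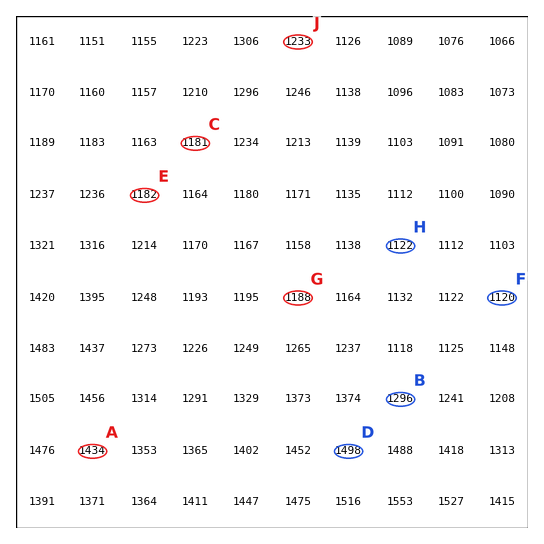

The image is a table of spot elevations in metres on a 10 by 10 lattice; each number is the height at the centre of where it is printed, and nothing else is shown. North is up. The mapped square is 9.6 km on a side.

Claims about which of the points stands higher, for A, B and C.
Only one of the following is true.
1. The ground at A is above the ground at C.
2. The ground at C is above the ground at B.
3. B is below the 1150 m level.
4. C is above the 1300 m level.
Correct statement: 1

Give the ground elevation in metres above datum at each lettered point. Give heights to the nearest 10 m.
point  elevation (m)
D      1500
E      1180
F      1120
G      1190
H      1120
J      1230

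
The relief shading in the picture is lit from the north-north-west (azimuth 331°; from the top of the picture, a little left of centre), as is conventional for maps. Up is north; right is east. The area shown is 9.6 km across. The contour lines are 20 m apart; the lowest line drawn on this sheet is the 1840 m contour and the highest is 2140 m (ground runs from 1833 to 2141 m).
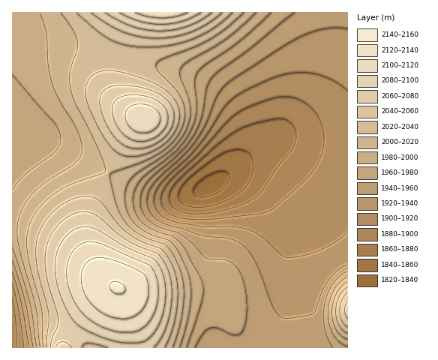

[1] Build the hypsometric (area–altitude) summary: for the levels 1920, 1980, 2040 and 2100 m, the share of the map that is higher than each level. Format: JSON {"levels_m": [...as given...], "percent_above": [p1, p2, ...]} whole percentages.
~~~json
{"levels_m": [1920, 1980, 2040, 2100], "percent_above": [78, 50, 24, 7]}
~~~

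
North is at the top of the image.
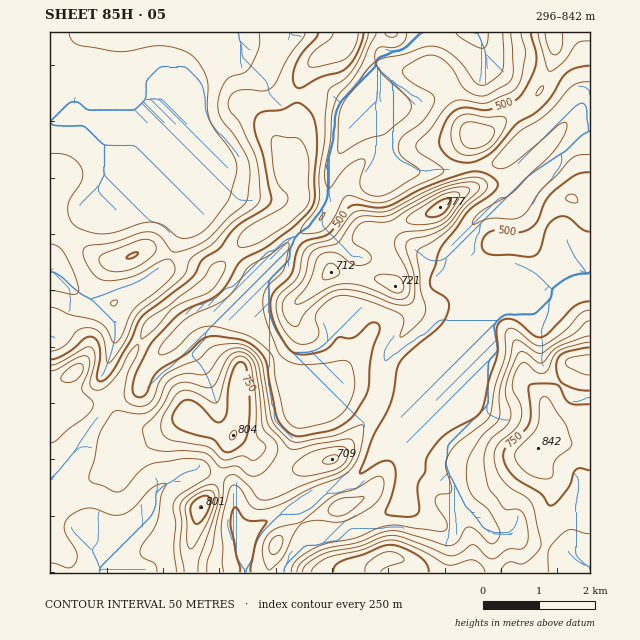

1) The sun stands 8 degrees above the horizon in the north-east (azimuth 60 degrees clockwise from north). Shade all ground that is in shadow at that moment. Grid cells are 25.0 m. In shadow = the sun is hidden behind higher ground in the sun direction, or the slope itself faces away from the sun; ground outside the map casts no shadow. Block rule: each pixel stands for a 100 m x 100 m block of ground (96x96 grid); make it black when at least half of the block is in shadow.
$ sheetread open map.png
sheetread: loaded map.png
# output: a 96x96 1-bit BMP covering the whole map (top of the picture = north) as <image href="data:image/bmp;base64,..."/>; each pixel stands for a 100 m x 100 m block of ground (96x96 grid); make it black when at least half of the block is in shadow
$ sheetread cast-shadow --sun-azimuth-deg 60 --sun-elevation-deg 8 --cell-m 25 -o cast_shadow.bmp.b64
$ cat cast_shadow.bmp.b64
<image width="96" height="96" href="data:image/bmp;base64,Qk2+BAAAAAAAAD4AAAAoAAAAYAAAAGAAAAABAAEAAAAAAIAEAAATCwAAEwsAAAIAAAAAAAAA////AAAAAAAAA/+AfH4AAAAAAAAAP/+AfhgAAAAAAAAAP/+AfgAAAAAAAAAAH/+APwAAAAAAAAAAD/+AHwAAAAAADAAAB/+ADwAAAAAAPgAAA/+ABgAAAAAD/gAAAf+AAAeAAACH/gAAAP/AAAfwAA8P/wAAAH/A4APwAP///wAAAD/B+AHwAP///wAAAB/B/ADgAP///wAAAAfB/AAAAP///wAAAAAB+AAAAH///wAAAHgB+AAAAA///wAAAH8B+AAAAA///wAAAH/h8AAAAAf//gAAAD/98ADAAA///AAAAH//8AAAAA7/+AAAAH/+cAAAAAB/+AAAAH//IAAAAAA/8AAAAH//AAAAAAB/wAAAAf//AAAAAAD/AAAAAf//AAAAAAH/AAAAAf/gAAAAAA//8AAAAP+AAAAAAB///gAAAH4AAAAAAA///gAAAH4DAAAAAA///wAAAPwHgAAGAAf//wAAAPwHgAAGAAP//gAAAf4PgAAGAAH//gAAAPwfgAAPAAH//AAAAPwfgAAPgAD/+AAAAHgfgAAPwAB/8AgAcDAfgAAHwAB/4fwAcAAfgAAHwAA/4/wAeAAPgOADwAA/4fAAPAADgfgBwAAf4eAAPAABA/gAwAAf4OAAPAAAB/gAQAAP4AAAPgAAD/gAAAAP4AAAPwAAP/AAAAAHwAAAHwAA//AAAAADgAAAH4AA/+B4AAABAAAAD4AA/+B/+AAAAAAAB4AA/+D//gAAAAAAAwAAf+D//gAAAAAAAAAAf+D//gAAAAAAAAAAP8B//gAAAAAAAAAAH+B//AAAAAAfAAAAD/w/+AAAAAA/wAwAB/4f4AAAAAA/8A/AB/8AAAAAAAA/+A/wA/8AAAAAAAA/8AfwAf8AAAAAAAAfgAAAAP8AAAAAAAAeAAAAAH4AAAAAAAAIAAAAADwDgAAIAAAAAAAHAAA/AAAIAAAAAAAHgAB+A8AAAAAAAAAHAAD+B+AAAB4AAAAzAAH8A/AAAB4AAAB+AAD8A/gAAB4AAAB/gAD4ABAAABwAAAB/8AB4AAAABxgAAAB//gAwAAAAAwAAAAB//4AgAAAAAAAAAAB//8AAAAAAAAAAAAB//8AAPgAAAAAAAAB//8AAP8AAAAAAAAB//8AAP/gAAAAAAAB//4AAH/8AAAAAAAB//4AAD//AAAAAAAB//wAAD//gAAAAAAB//wAAD//wAAAAAAB//wAAB3/wAAAAAAB//gAAAD/gAAAAAAD//AAAAD/AAAAAAAH//AAAAB/AAAAAAAD/+AAAAB+AAAAAAAD/8AAAAA8AAAAAAAB/gAAAAAAAAAAAAAB/AAAAAAAAAAAAAAA/AAAABgAAAAAAAAAfAAAAH8AAAAAAAAAeAAAAP+Af+AAAAAAMAMAAf+A//AAAAAAAAfAAf8A//AAAAAAAAPAAPwA//gAAAAAAAHgAAAAf/wAAAAAAADwAAAAf/4AAAAAAABwAAAAf/8AAAAAAAAAAAAAP/8AAAAAADAAAMAAH/4AAAAAADgAAOAAD/4AAAAAABgeAAAAB/4A="/>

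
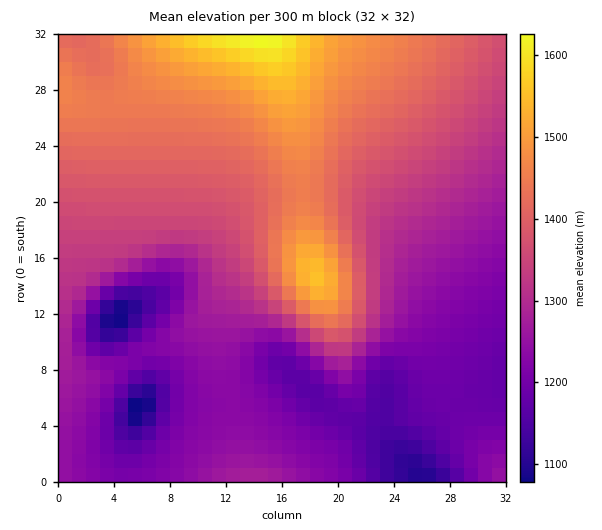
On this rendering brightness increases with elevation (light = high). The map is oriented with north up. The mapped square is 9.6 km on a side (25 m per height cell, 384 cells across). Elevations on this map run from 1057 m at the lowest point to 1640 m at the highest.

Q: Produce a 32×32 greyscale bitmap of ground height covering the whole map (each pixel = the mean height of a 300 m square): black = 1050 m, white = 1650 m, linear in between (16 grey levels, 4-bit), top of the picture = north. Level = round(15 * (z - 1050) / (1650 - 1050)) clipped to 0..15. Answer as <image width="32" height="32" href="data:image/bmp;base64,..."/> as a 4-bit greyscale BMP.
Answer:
<image width="32" height="32" href="data:image/bmp;base64,Qk12AgAAAAAAAHYAAAAoAAAAIAAAACAAAAABAAQAAAAAAAACAAATCwAAEwsAABAAAAAAAAAAAAAAABEREQAiIiIAMzMzAERERABVVVUAZmZmAHd3dwCIiIgAmZmZAKqqqgC7u7sAzMzMAN3d3QDu7u4A////AFVERERFVWZlVVRDMiESNEVVRERERVVVVVVEQzIhIzRFVUQzNEVVVVVEREMyIiNERFVEMjREVVVUREQzMiMzRERVRCEjRFVVVEQzMzMzM0REVVQxE0RFVURDMzMzMzMzM1VUMhNEVVREMzNEMzNEMzNlVUMzRFVUQzM0VDMzREMzZVREREVVVEM0RWVDNEREM2VDNERVVVVERWd2VERERENlMiNEVVVVVVaIh2VUREREZTESNFVWZmZ4mph2VURERGVCESNFZmZ3mruodlVURERmUyIzRWZneKvMqXZVVUREd2VEQ0Vmd4m83Kl2ZVVVRHd3ZlVVZ3iKvMyodmVVVVR3d3dmZnd4mrzLmHZmZVVVd3d3d3d3iJq7uph3ZmZVVYiIiIiIiIiaq6qYd2ZmZVWIiIiIiIiImaqpiHd3ZmZliIiIiIiIiZmqqZiHd3ZmZoiIiIiIiZmaqqmYiHd3ZmaZmZmZmZmZmqqpmIiHd3dmmZmZmZmZmaqqqpmIiId3dpmZmZmZmaqqu6qZmYiId3eqqqqqqqqqq7u6qZmYiId3qqqqqqqqq7vLuqqZmYiId6qqqqqqq7u8zLuqqZmYiIeqqqqru7u8zMy7qqqpmYiHqpmqu7vMzN3cy7qqqpmYiKmZq7vMzd3u3cu7qqqZmIiZmqu83d7u7u3Mu7qqqZmI"/>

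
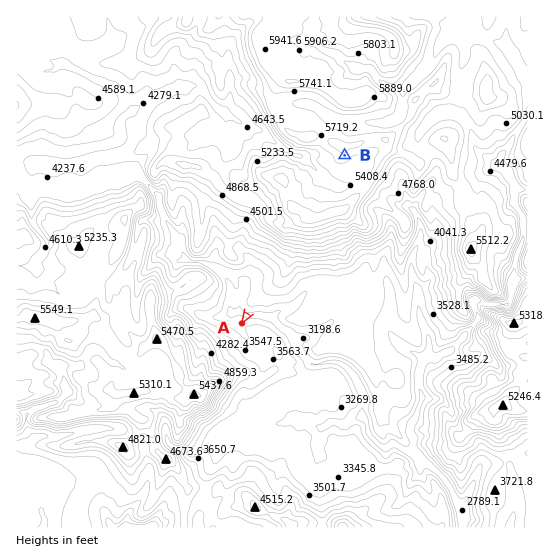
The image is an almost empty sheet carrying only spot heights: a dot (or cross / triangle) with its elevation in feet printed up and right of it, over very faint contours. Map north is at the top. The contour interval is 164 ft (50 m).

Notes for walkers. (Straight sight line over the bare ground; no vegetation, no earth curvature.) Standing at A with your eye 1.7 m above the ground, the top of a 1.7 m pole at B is out of sight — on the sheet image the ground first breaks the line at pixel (287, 250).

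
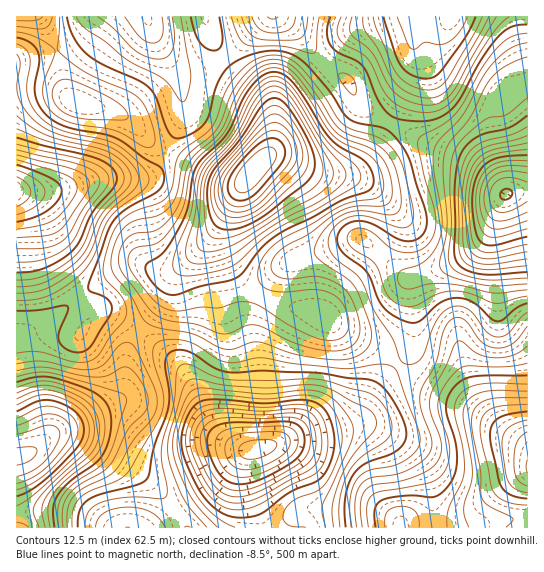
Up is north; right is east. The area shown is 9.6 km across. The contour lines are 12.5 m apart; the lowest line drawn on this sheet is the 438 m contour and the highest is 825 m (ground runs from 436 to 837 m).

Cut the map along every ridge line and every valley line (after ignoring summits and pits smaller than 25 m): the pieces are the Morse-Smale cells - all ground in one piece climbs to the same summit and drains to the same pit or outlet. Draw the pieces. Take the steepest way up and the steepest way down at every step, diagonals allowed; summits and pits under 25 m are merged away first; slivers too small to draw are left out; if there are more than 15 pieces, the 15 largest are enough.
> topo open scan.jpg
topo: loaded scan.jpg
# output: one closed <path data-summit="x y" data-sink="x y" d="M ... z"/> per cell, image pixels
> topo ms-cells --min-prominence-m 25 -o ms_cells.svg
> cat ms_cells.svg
<path data-summit="253 171" data-sink="506 194" d="M391 124l-3 1-19 32-11 11-8 4-27 1-14-4-31-13-12 1-25 29-18 43 0 14 10 26 17 20 21 12 23 7 13 1 18 7 24 19 38 20 11 10 13-14 4-13-2-27-4-20 2-12 43-16 23-15 11-14 17-40-7-10-24-21-16-8-28-10z"/><path data-summit="253 171" data-sink="257 449" d="M230 207l-23 35-34 33-10 27-24 29 30 24 14 14 30 58 13 13 13 8 12 3 12-3 38-13 38-8 15-6 7-6 14-24 22-26-10-10-38-20-24-19-18-7-13-1-23-7-21-12-17-20-10-26 0-14 8-19z"/><path data-summit="527 467" data-sink="257 449" d="M398 365l-19 21-18 29-7 6-15 6-38 8-28 10-20 4-4 4-2 6 0 18 4 17 12 34 138 0 10-4 51-1 11-6 26-26 29-20 0-24-5-4-52-36-54-26z"/><path data-summit="17 457" data-sink="257 449" d="M139 332l-6 6-6 15-4 40-16 12-50 26-27 22-14 4 1 71 134 0 60-41 32-34 8-3-17-5-21-18-30-58-14-14z"/><path data-summit="253 171" data-sink="17 191" d="M169 153l-8 12-14 11-45 3-48 12-38 2 13 6 10 11 8 20 2 17 6 14 30 42 6 11 2 2 4-4 14 1 27 18 25-29 10-27 43-45 28-47-1-2-12 2-9-3z"/><path data-summit="527 467" data-sink="506 194" d="M527 192l-20 1-4 5-15 36-18 19-28 15-31 11-2 12 4 20 2 27-4 13-12 14 18 16 54 26 56 40z"/><path data-summit="451 17" data-sink="506 194" d="M527 16l-118 0 4 18 4 33-9 23-19 32 41 23 28 10 16 8 9 6 23 26 22-4z"/><path data-summit="17 457" data-sink="17 191" d="M19 193l-3 1 0 261 7 1 11-5 23-20 50-26 16-12 4-40 12-22-16-11-16-8-10 0-6 5 0-6-26-33-13-23-5-25-8-20-10-11z"/><path data-summit="253 171" data-sink="273 17" d="M278 16l-74 1 4 14 13 26 21 22 22 18 8 13 1 33-6 14 11-1 31 13 14 4 27-1 8-4 11-11 20-34-24-14-6-6-8-18-10-10-10-6-40-43z"/><path data-summit="17 17" data-sink="17 191" d="M38 16l-22 1 0 174 38 0 48-12 40-2 11-4 8-8 6-12-16-9-26-28-16-7-32-6-10-9-14-53z"/><path data-summit="253 171" data-sink="147 17" d="M203 16l-56 1 12 28 20 33 5 25-1 16-15 34 54 27 19 3 26-26 5-10 1-32-9-18-22-18-21-22-13-26z"/><path data-summit="17 17" data-sink="147 17" d="M146 16l-107 1 14 24 14 53 10 9 32 6 16 7 26 28 16 9 16-34 1-16-5-25-20-33z"/><path data-summit="451 17" data-sink="273 17" d="M407 16l-128 1 21 18 31 34 10 6 10 10 8 18 6 6 24 14 19-33 9-23-4-33z"/><path data-summit="527 467" data-sink="506 194" d="M527 472l-34 24-20 21-7 4-11 3-44 0-10 3 126 1z"/>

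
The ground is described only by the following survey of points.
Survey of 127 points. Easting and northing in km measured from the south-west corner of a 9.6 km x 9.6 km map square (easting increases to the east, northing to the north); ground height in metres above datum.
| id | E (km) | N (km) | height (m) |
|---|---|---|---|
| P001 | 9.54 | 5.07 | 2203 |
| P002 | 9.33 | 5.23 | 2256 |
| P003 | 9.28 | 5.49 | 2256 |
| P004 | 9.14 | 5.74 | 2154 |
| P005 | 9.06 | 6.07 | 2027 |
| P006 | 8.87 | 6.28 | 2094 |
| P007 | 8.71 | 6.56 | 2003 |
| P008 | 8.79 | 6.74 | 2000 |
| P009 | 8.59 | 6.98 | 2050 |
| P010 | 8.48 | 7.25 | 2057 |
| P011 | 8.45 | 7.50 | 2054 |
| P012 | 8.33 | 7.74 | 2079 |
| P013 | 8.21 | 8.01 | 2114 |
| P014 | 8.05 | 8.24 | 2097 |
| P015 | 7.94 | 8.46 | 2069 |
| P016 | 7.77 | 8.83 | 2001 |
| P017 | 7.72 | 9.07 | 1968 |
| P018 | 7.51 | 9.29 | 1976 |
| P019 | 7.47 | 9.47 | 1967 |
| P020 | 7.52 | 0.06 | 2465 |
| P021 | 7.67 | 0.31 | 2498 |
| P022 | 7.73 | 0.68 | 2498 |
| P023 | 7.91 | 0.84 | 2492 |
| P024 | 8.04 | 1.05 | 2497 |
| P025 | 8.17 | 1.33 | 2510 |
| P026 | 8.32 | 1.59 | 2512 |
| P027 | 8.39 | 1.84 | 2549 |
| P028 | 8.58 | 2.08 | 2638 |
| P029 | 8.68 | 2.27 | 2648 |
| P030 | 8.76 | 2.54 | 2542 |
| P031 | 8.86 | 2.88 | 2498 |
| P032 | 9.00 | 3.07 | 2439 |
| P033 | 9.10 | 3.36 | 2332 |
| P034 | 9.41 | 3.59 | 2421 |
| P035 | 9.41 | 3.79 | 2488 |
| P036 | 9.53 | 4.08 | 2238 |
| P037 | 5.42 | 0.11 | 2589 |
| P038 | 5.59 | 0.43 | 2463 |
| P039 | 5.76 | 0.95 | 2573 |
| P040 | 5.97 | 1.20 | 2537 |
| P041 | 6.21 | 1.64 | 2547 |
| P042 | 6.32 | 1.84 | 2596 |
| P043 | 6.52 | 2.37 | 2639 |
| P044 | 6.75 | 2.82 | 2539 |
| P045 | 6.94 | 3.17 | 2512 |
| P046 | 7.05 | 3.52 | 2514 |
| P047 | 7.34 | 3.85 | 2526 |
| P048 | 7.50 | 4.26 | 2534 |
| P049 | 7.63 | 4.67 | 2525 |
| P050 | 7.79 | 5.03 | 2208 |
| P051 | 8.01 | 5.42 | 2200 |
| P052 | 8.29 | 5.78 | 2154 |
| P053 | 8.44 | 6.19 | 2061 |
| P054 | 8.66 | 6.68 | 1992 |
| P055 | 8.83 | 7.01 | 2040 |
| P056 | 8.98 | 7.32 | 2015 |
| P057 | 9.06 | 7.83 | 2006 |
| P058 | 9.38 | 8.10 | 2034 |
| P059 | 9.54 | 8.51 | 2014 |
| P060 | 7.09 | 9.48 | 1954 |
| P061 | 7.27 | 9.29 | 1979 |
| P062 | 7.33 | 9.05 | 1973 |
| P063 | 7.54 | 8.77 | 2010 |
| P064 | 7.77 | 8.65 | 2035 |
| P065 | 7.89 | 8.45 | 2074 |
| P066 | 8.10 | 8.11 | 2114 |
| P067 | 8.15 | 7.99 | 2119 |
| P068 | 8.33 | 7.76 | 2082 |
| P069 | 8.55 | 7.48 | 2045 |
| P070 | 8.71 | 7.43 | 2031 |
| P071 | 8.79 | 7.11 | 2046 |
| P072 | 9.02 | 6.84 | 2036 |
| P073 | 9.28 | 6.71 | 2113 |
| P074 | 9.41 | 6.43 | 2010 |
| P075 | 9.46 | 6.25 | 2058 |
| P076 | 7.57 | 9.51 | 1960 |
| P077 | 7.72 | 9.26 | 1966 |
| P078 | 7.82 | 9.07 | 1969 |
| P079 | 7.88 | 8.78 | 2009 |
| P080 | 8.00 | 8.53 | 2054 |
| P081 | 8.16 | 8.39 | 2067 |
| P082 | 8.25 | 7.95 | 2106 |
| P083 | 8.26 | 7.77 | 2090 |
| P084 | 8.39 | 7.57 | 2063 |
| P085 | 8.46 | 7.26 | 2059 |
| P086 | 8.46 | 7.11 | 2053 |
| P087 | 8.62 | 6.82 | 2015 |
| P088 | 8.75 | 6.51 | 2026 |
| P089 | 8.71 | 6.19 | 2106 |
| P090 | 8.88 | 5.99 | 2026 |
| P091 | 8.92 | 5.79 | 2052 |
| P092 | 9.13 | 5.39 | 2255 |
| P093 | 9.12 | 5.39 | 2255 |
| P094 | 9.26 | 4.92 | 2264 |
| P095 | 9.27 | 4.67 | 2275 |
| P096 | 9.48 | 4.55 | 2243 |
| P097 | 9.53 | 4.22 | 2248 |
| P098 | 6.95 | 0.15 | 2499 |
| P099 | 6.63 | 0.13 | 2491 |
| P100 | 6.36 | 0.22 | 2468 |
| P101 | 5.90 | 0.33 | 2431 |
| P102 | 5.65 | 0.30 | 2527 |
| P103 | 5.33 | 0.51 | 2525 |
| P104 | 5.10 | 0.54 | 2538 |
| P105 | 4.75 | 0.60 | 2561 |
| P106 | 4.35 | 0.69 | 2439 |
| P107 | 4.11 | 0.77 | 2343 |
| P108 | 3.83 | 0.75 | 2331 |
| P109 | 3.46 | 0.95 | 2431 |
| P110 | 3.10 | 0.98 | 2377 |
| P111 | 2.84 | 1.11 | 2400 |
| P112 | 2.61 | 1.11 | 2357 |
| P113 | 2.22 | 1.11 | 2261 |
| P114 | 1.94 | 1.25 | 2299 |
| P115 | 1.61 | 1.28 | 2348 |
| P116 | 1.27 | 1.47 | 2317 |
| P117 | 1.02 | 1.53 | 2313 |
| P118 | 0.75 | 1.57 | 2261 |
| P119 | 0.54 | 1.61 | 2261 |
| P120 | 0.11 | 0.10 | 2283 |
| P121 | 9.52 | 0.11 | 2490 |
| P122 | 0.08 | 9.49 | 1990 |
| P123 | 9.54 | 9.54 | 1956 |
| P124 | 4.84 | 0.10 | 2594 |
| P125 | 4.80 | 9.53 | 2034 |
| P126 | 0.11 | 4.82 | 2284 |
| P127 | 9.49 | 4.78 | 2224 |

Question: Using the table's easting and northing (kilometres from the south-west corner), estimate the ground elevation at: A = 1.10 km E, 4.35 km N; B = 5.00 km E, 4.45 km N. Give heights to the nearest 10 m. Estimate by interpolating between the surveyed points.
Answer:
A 2230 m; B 2480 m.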